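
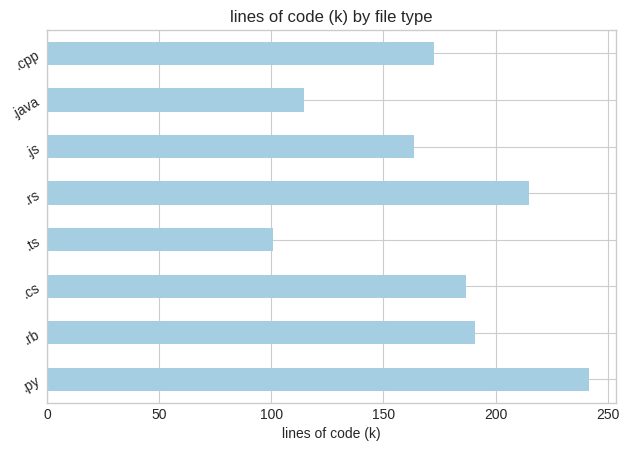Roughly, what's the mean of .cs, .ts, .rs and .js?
(175 + 100 + 225 + 175) / 4 ≈ 169.

≈ 169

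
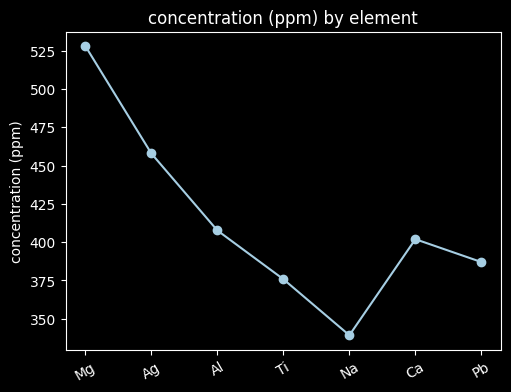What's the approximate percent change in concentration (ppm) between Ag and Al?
≈ -13%

Ag ≈ 460, Al ≈ 400; (400 − 460) / 460 ≈ -13%.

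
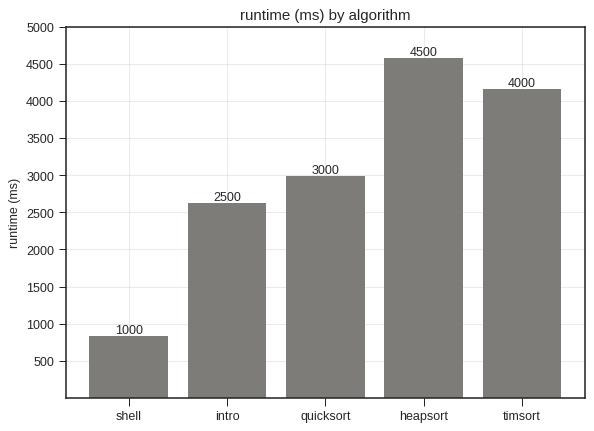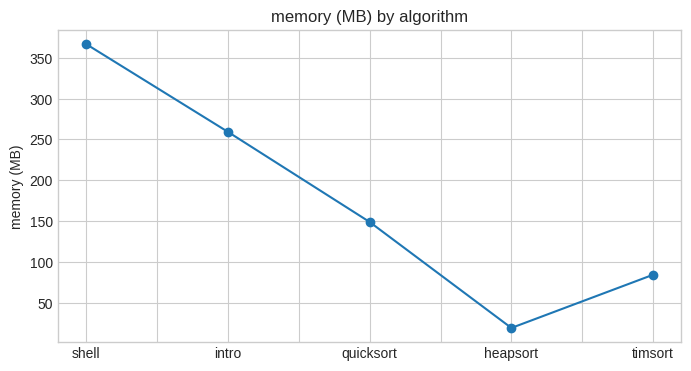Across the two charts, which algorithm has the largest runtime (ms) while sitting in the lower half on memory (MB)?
Chart 2 median memory (MB) ≈ 150; below-median algorithms: heapsort, timsort. Among those, heapsort has the highest runtime (ms) (≈ 4500).

heapsort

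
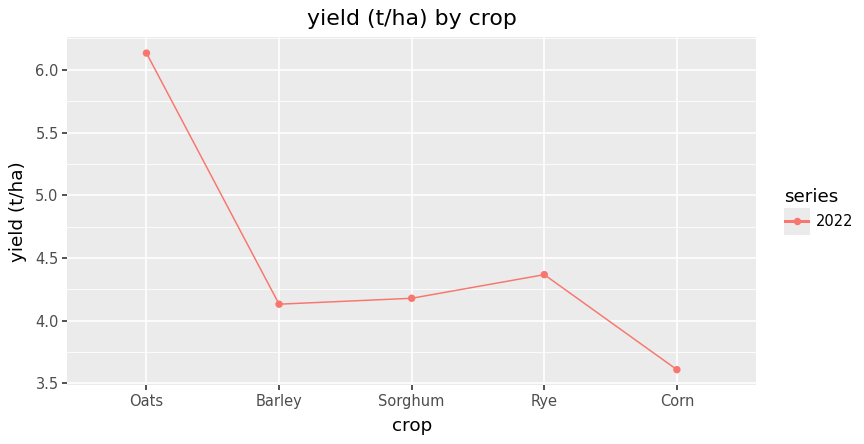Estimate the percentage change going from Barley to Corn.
≈ -12.5%

Barley ≈ 4.0, Corn ≈ 3.5; (3.5 − 4.0) / 4.0 ≈ -12.5%.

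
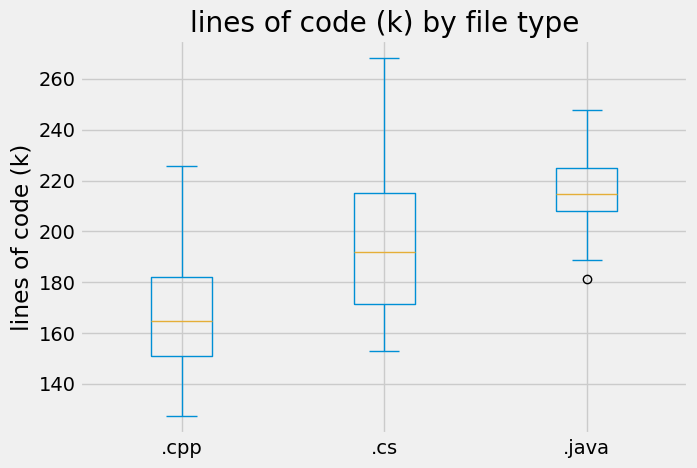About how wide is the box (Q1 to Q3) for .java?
≈ 15

Q3 ≈ 225, Q1 ≈ 210; IQR ≈ 15.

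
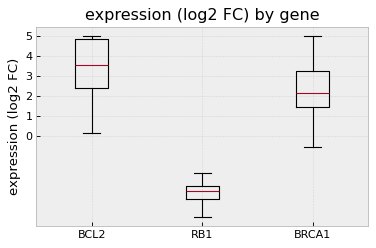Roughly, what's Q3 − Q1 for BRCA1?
Q3 ≈ 3, Q1 ≈ 1; IQR ≈ 2.

≈ 2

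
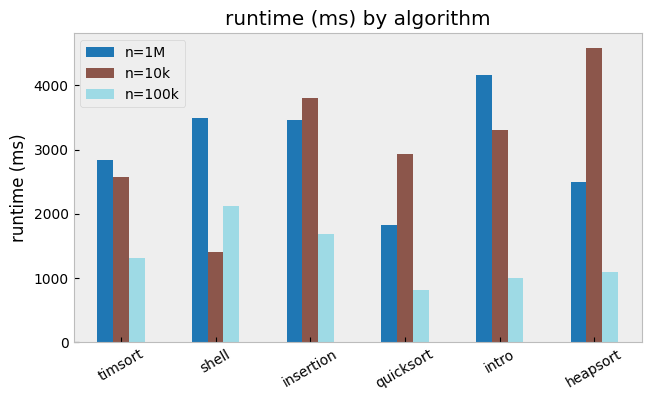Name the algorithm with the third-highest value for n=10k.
intro

Top 4 for n=10k: heapsort ≈ 4500, insertion ≈ 4000, intro ≈ 3500, quicksort ≈ 3000.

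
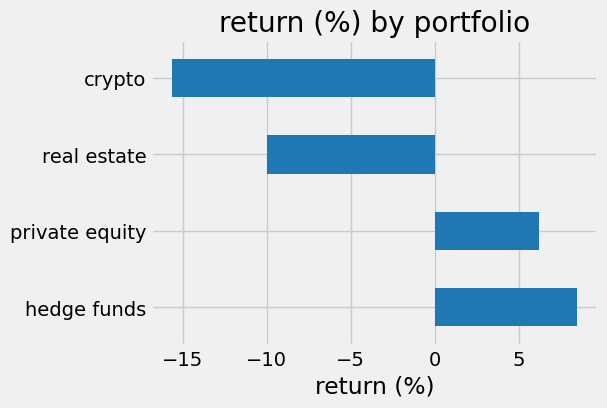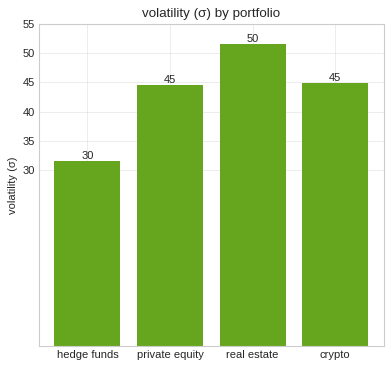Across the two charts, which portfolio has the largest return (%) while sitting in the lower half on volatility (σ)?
Chart 2 median volatility (σ) ≈ 45; below-median portfolios: hedge funds, private equity. Among those, hedge funds has the highest return (%) (≈ 8).

hedge funds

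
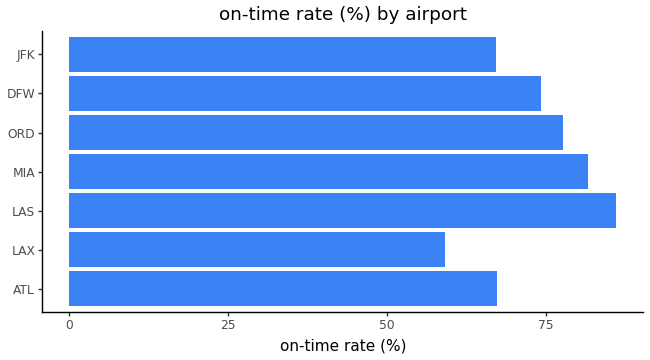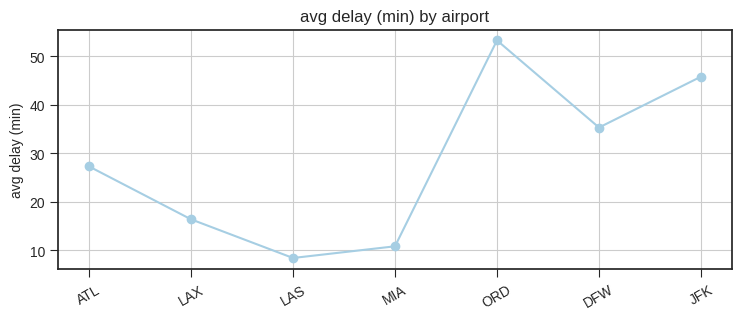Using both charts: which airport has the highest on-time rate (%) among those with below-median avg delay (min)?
LAS

Chart 2 median avg delay (min) ≈ 25; below-median airports: LAX, LAS, MIA. Among those, LAS has the highest on-time rate (%) (≈ 90).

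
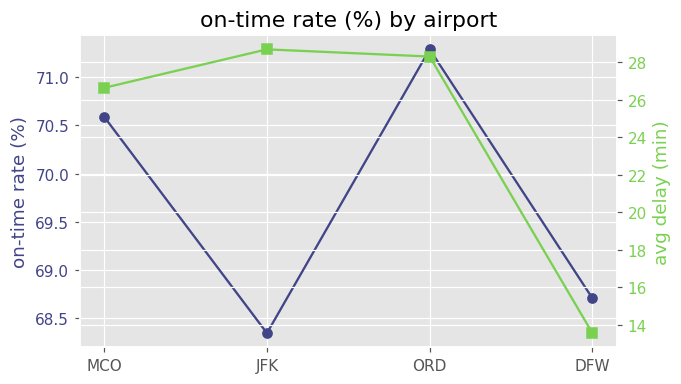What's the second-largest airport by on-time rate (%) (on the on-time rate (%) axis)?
MCO

Top 3 (on the on-time rate (%) axis): ORD ≈ 71.5, MCO ≈ 70.5, DFW ≈ 68.5.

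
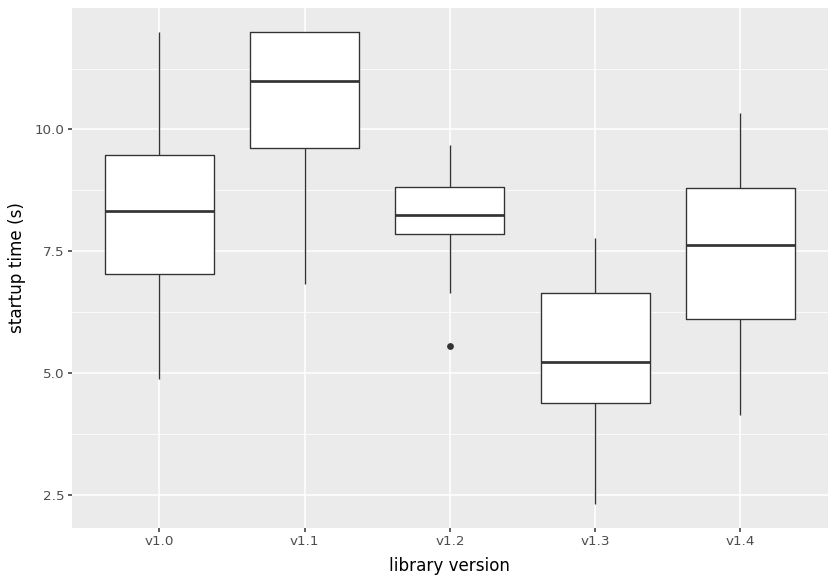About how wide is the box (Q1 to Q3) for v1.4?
≈ 3.0

Q3 ≈ 9.0, Q1 ≈ 6.0; IQR ≈ 3.0.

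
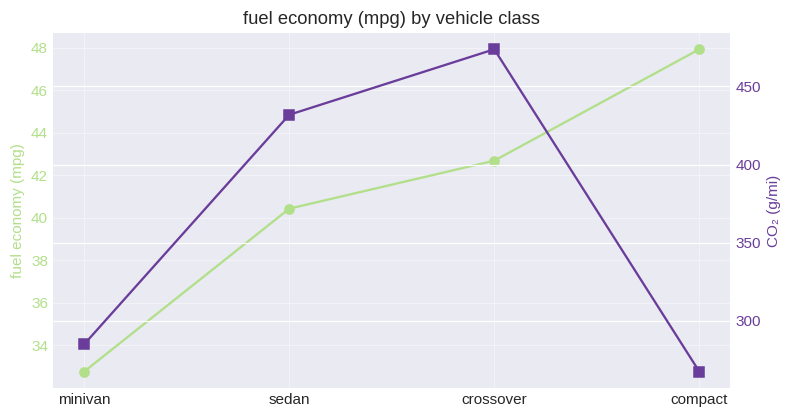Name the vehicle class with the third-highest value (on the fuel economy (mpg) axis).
sedan

Top 4 (on the fuel economy (mpg) axis): compact ≈ 48, crossover ≈ 42, sedan ≈ 40, minivan ≈ 32.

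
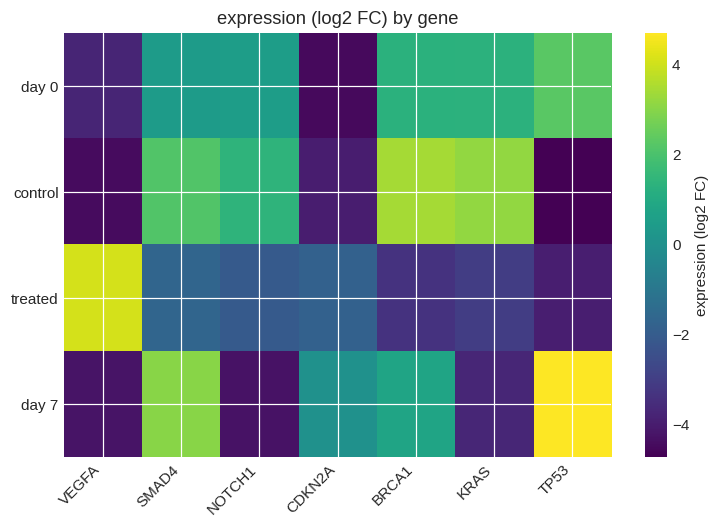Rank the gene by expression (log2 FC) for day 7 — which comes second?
SMAD4

Top 3 for day 7: TP53 ≈ 5, SMAD4 ≈ 3, BRCA1 ≈ 1.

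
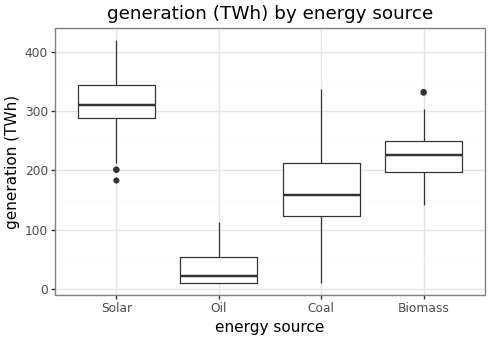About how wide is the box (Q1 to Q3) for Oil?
Q3 ≈ 50, Q1 ≈ 0; IQR ≈ 50.

≈ 50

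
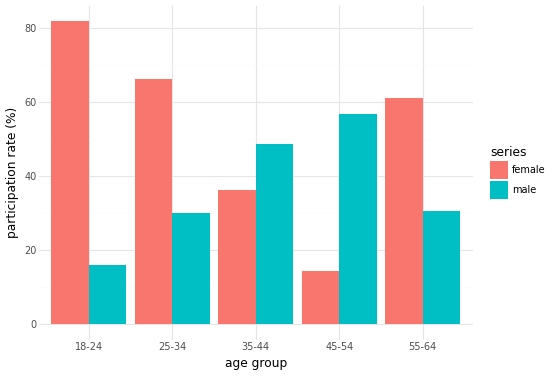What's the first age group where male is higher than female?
25-34: male ≈ 30 vs female ≈ 70 (not yet); 35-44: male ≈ 50 vs female ≈ 40 (first crossover).

35-44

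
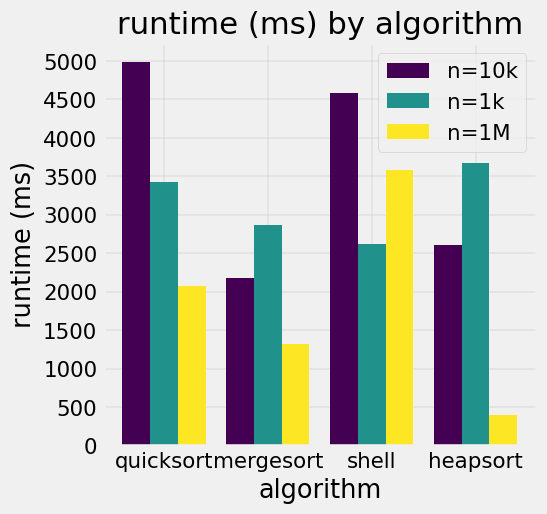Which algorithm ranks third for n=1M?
Top 4 for n=1M: shell ≈ 3500, quicksort ≈ 2000, mergesort ≈ 1500, heapsort ≈ 500.

mergesort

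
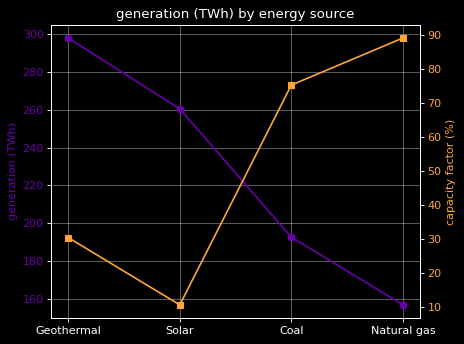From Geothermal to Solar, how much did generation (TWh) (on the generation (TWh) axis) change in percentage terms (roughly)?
Geothermal ≈ 300, Solar ≈ 260; (260 − 300) / 300 ≈ -13.3%.

≈ -13.3%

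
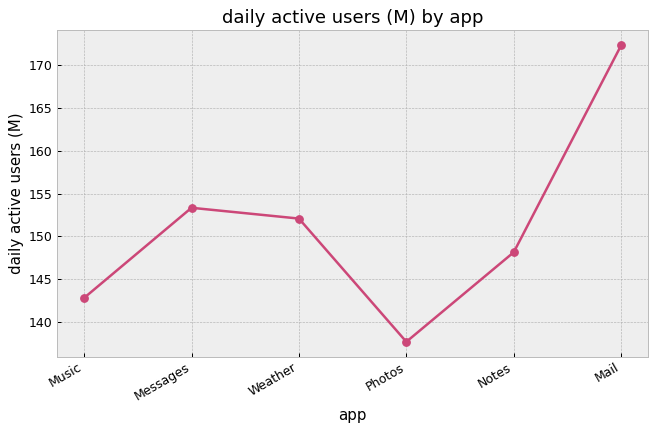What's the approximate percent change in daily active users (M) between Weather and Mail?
≈ +13.3%

Weather ≈ 150, Mail ≈ 170; (170 − 150) / 150 ≈ +13.3%.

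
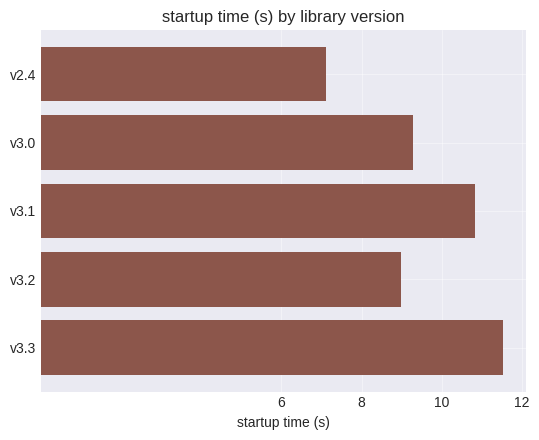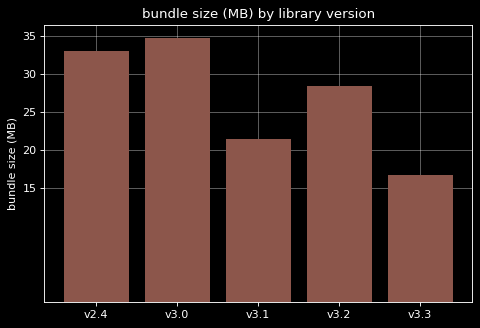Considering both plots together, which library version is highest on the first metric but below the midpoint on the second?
v3.3

Chart 2 median bundle size (MB) ≈ 30; below-median library versions: v3.1, v3.3. Among those, v3.3 has the highest startup time (s) (≈ 12).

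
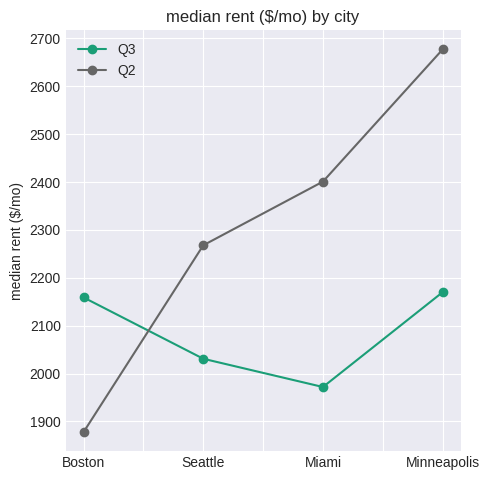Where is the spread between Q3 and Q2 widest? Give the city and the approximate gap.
Minneapolis, ≈ 500 $/mo

Minneapolis: Q3 ≈ 2200, Q2 ≈ 2700 → gap ≈ 500. Next-largest (Miami) is only ≈ 400.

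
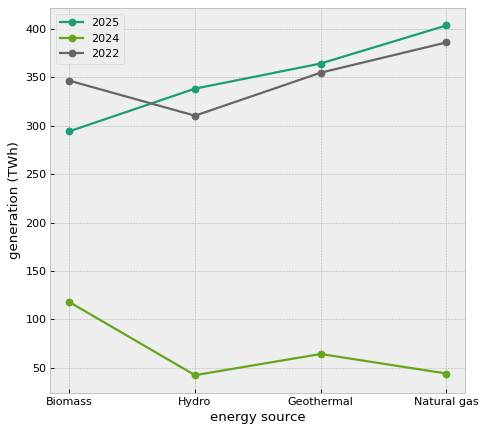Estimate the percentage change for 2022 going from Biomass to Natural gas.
Biomass ≈ 350, Natural gas ≈ 400; (400 − 350) / 350 ≈ +14.3%.

≈ +14.3%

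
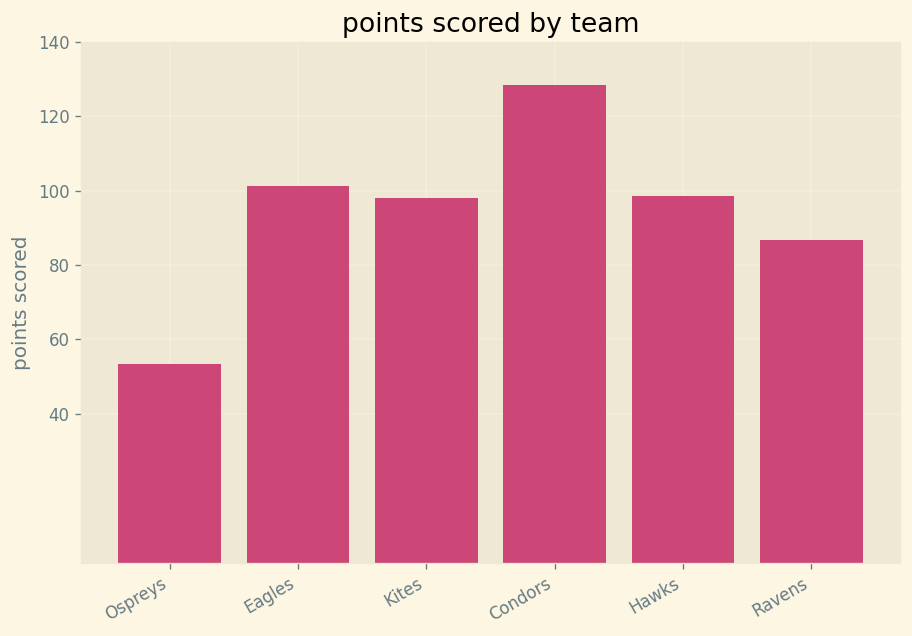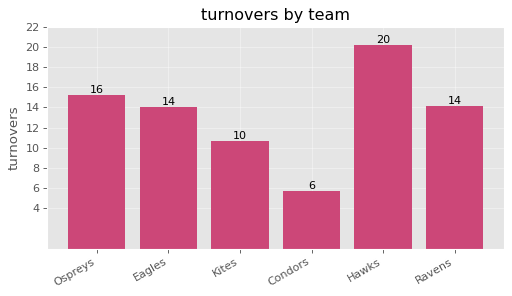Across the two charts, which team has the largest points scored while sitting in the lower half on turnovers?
Condors

Chart 2 median turnovers ≈ 14; below-median teams: Eagles, Kites, Condors. Among those, Condors has the highest points scored (≈ 120).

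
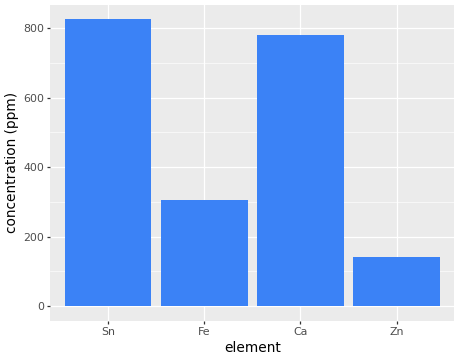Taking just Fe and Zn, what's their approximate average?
(300 + 100) / 2 ≈ 200.

≈ 200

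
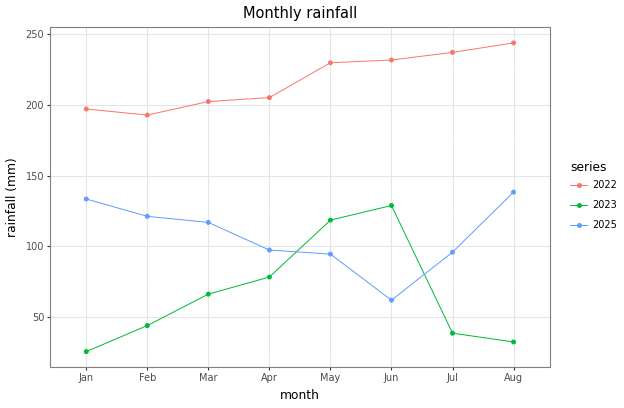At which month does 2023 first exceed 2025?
Apr: 2023 ≈ 80 vs 2025 ≈ 100 (not yet); May: 2023 ≈ 120 vs 2025 ≈ 100 (first crossover).

May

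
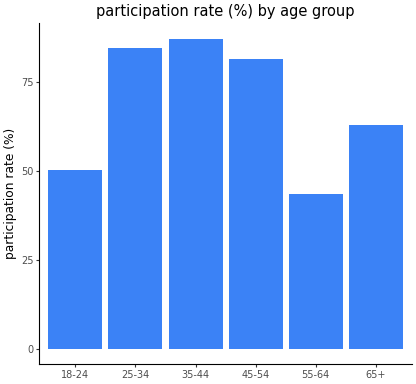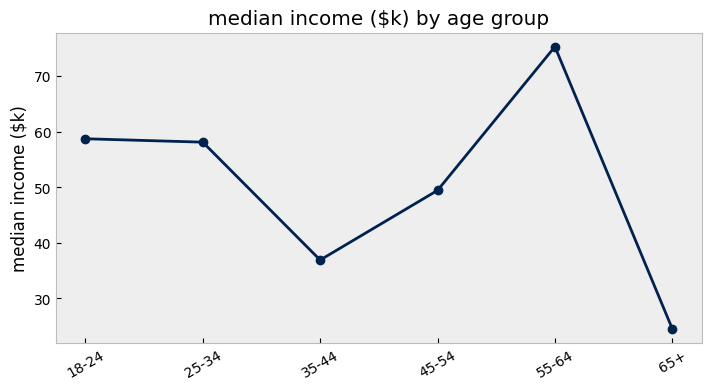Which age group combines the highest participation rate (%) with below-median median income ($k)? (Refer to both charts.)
35-44

Chart 2 median median income ($k) ≈ 50; below-median age groups: 35-44, 45-54, 65+. Among those, 35-44 has the highest participation rate (%) (≈ 90).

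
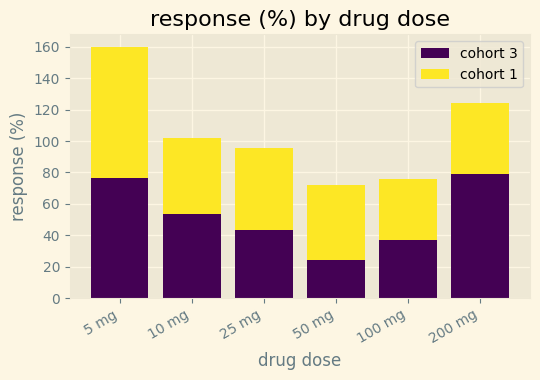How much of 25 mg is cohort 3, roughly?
≈ 40

cohort 3 top ≈ 40, bottom ≈ 0; segment ≈ 40.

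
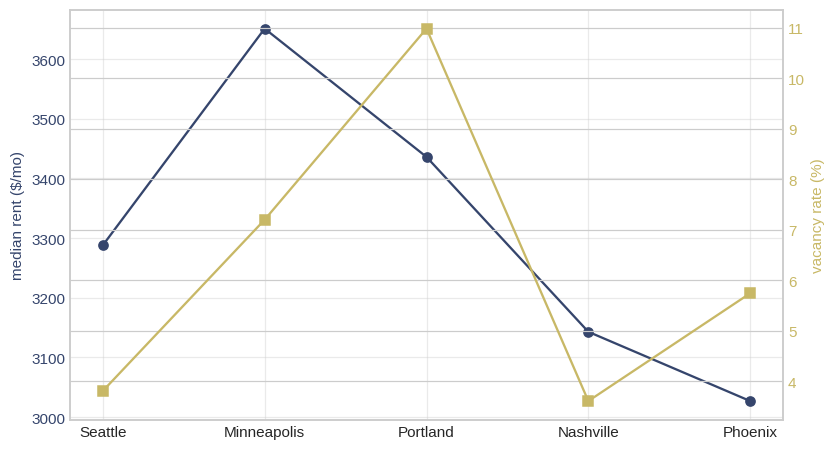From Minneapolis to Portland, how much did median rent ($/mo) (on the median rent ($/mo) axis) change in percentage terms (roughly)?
≈ -8.1%

Minneapolis ≈ 3700, Portland ≈ 3400; (3400 − 3700) / 3700 ≈ -8.1%.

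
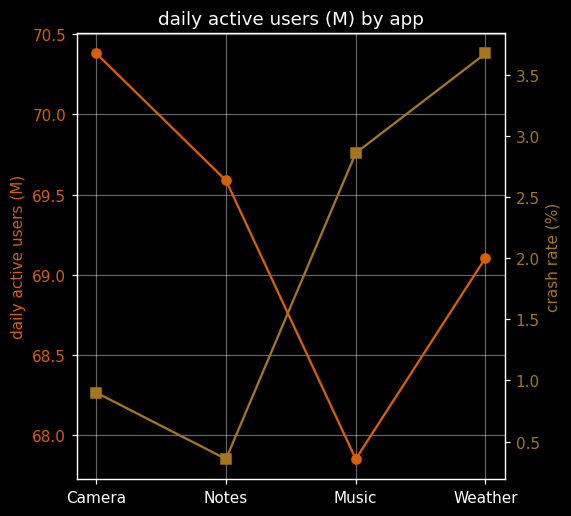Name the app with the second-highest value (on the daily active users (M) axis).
Notes

Top 3 (on the daily active users (M) axis): Camera ≈ 70.5, Notes ≈ 69.5, Weather ≈ 69.0.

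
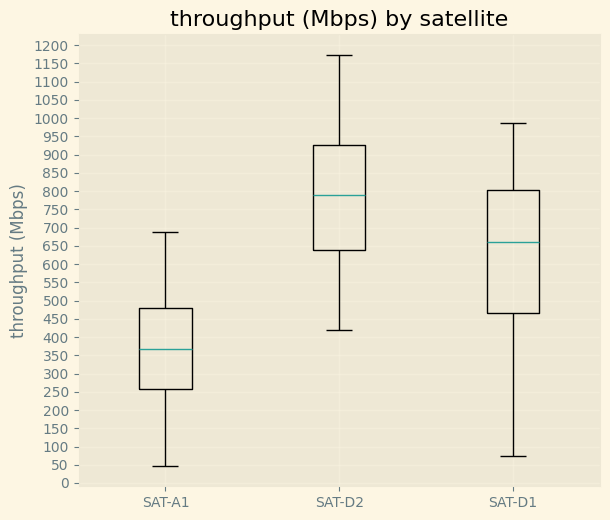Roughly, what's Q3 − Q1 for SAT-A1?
Q3 ≈ 500, Q1 ≈ 250; IQR ≈ 250.

≈ 250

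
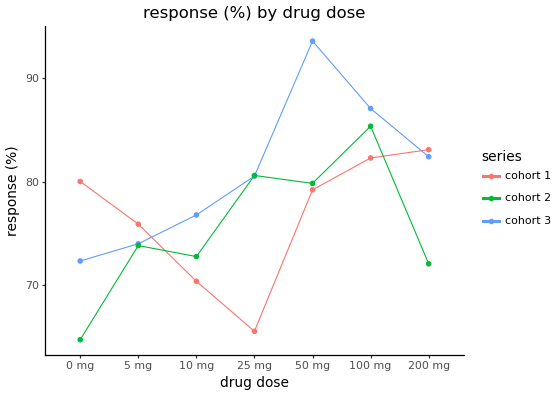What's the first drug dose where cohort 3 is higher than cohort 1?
5 mg: cohort 3 ≈ 75 vs cohort 1 ≈ 75 (not yet); 10 mg: cohort 3 ≈ 75 vs cohort 1 ≈ 70 (first crossover).

10 mg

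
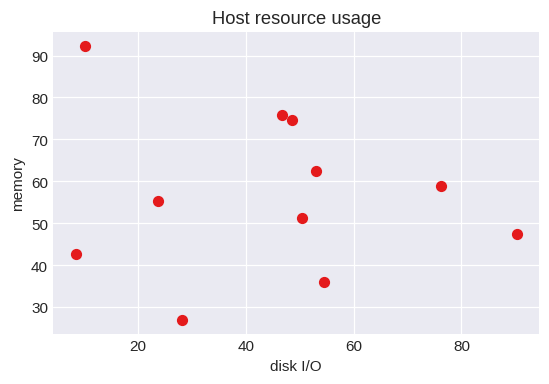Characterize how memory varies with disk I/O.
no clear correlation

Points are roughly uncorrelated; weak (|r| ≈ 0.1).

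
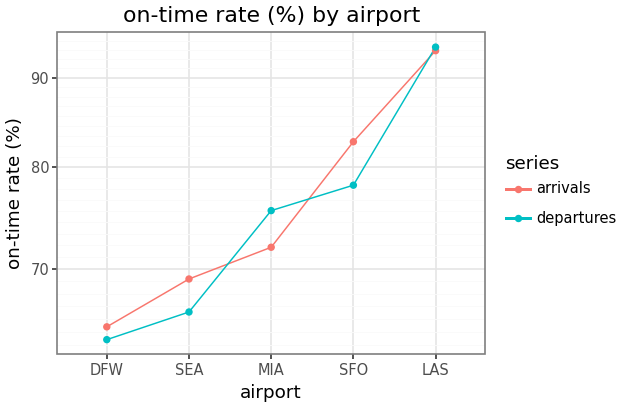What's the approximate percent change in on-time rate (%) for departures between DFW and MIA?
DFW ≈ 65, MIA ≈ 75; (75 − 65) / 65 ≈ +15.4%.

≈ +15.4%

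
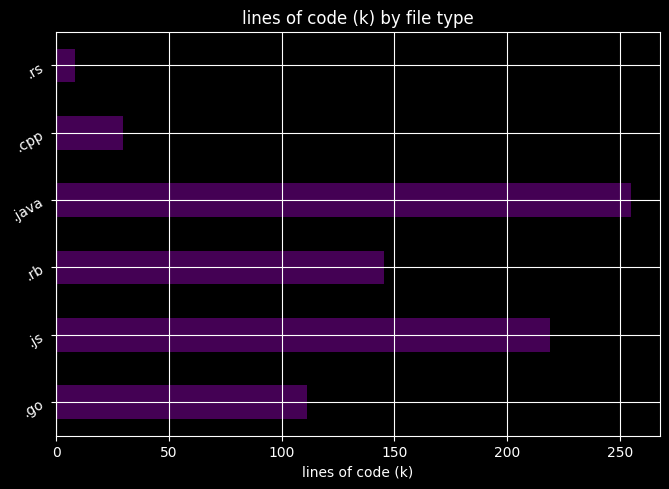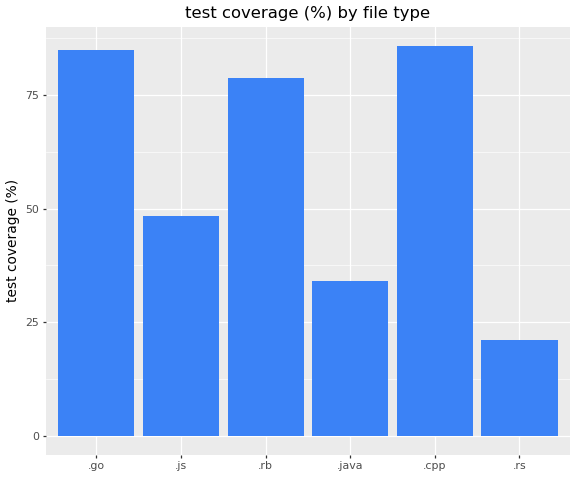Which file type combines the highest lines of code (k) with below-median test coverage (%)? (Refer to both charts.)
.java

Chart 2 median test coverage (%) ≈ 60; below-median file types: .js, .java, .rs. Among those, .java has the highest lines of code (k) (≈ 250).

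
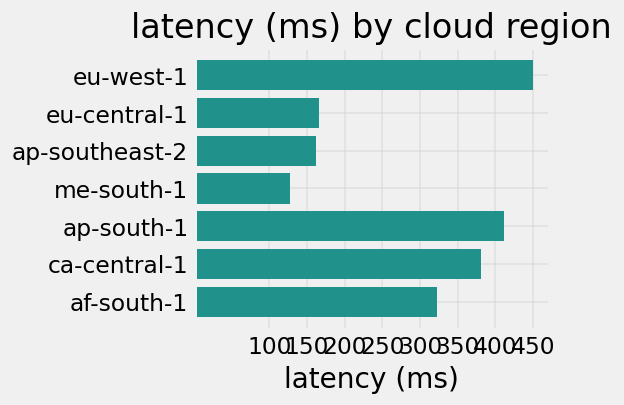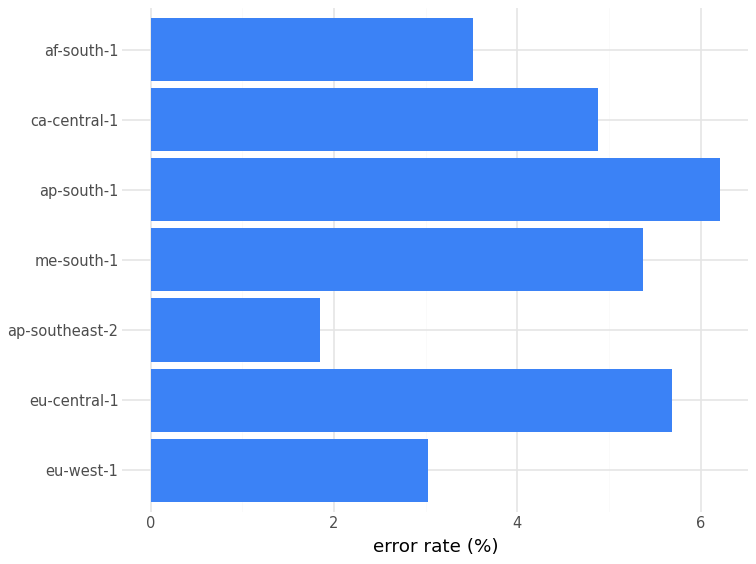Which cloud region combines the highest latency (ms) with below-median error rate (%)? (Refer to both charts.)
eu-west-1

Chart 2 median error rate (%) ≈ 5; below-median cloud regions: eu-west-1, ap-southeast-2, af-south-1. Among those, eu-west-1 has the highest latency (ms) (≈ 450).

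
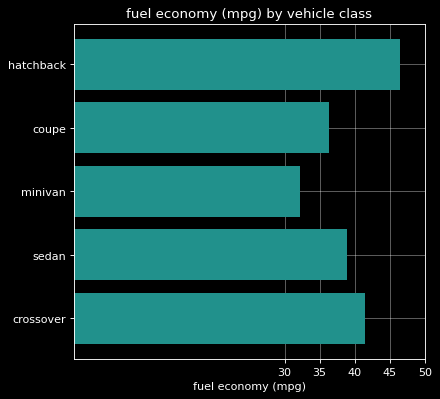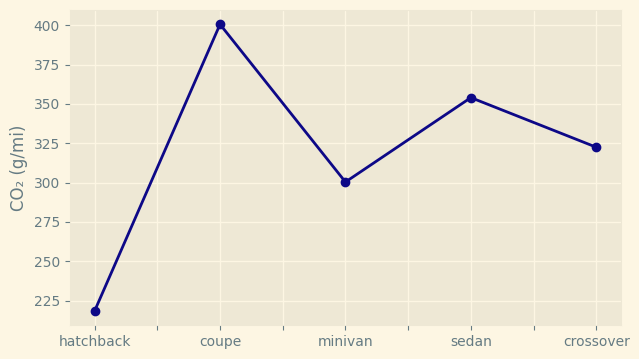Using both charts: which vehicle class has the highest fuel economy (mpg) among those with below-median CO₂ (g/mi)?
hatchback

Chart 2 median CO₂ (g/mi) ≈ 300; below-median vehicle classes: hatchback, minivan. Among those, hatchback has the highest fuel economy (mpg) (≈ 45).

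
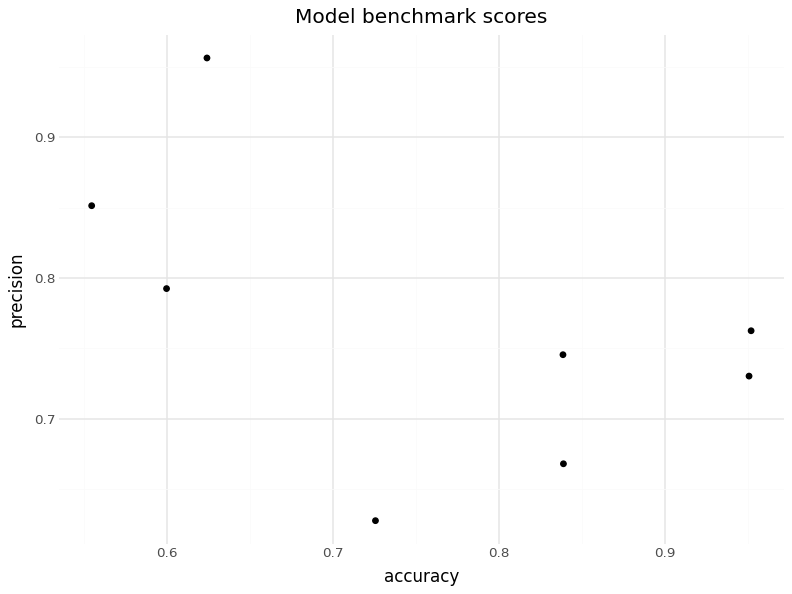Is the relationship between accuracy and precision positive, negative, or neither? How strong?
negative, moderate

Points are negatively correlated; moderate (|r| ≈ 0.5).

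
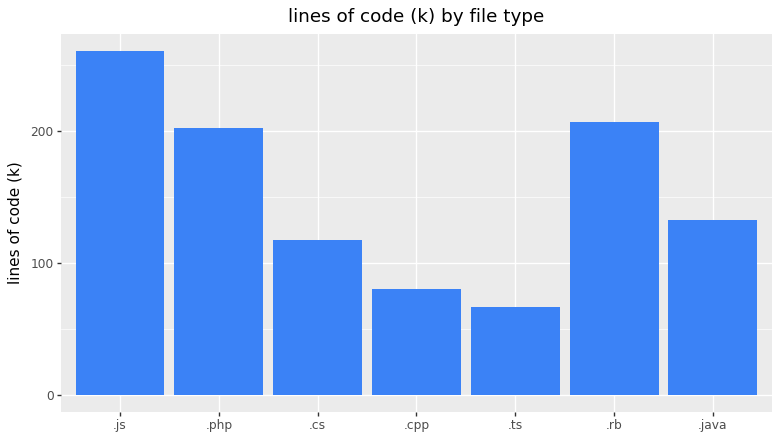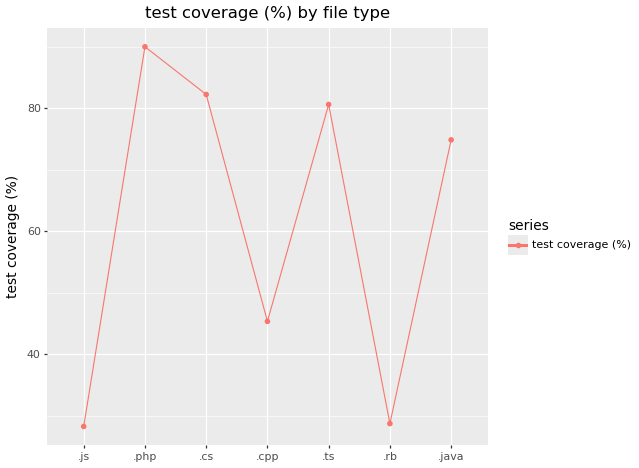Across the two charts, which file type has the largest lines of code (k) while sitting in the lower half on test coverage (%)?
.js

Chart 2 median test coverage (%) ≈ 70; below-median file types: .js, .cpp, .rb. Among those, .js has the highest lines of code (k) (≈ 250).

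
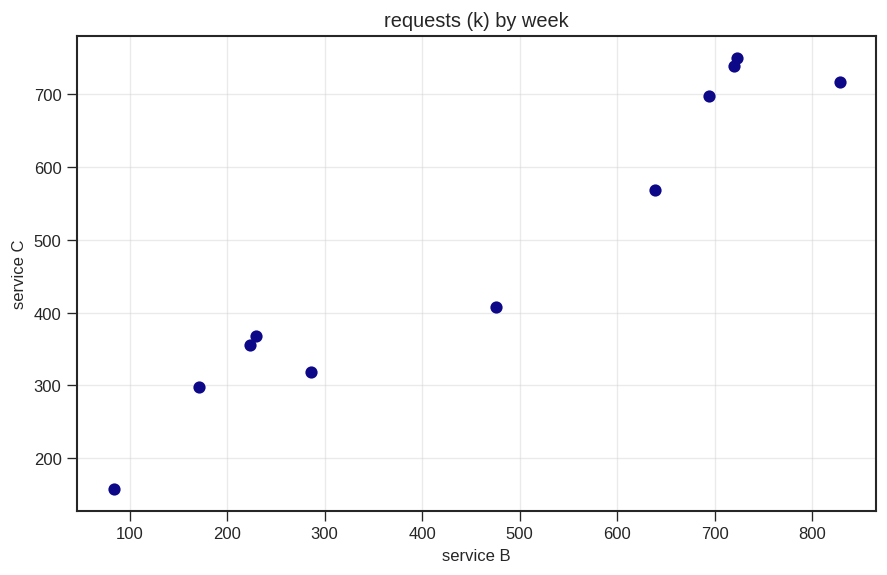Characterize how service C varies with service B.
Points are positively correlated; strong (|r| ≈ 1.0).

positive, strong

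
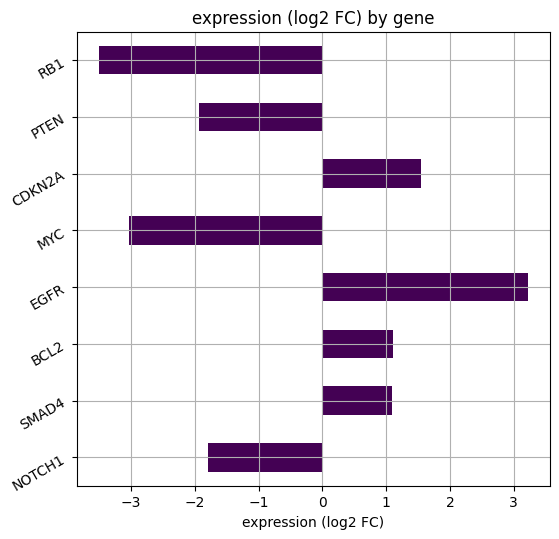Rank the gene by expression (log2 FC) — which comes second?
Top 3: EGFR ≈ 3, CDKN2A ≈ 2, BCL2 ≈ 1.

CDKN2A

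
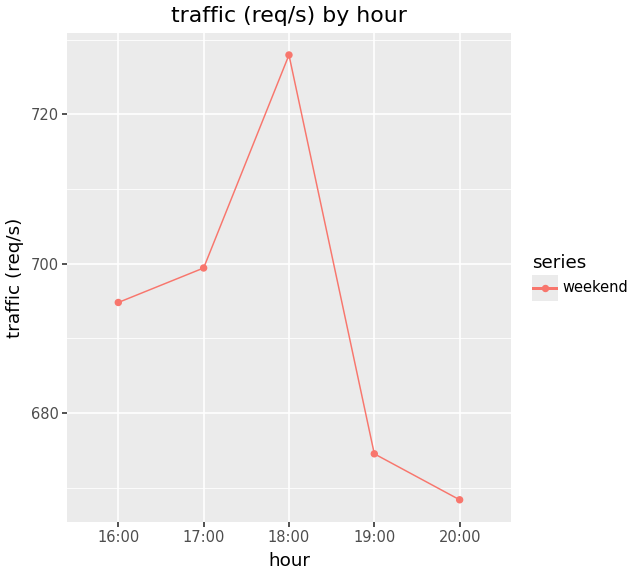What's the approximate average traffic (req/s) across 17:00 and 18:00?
≈ 715

(700 + 730) / 2 ≈ 715.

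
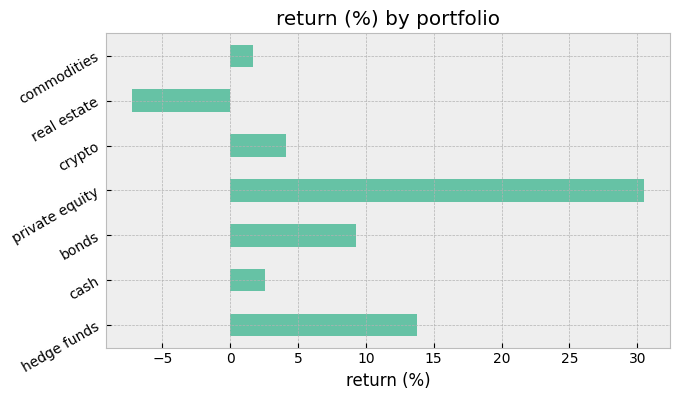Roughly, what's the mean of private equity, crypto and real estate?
(30 + 5 + -5) / 3 ≈ 10.

≈ 10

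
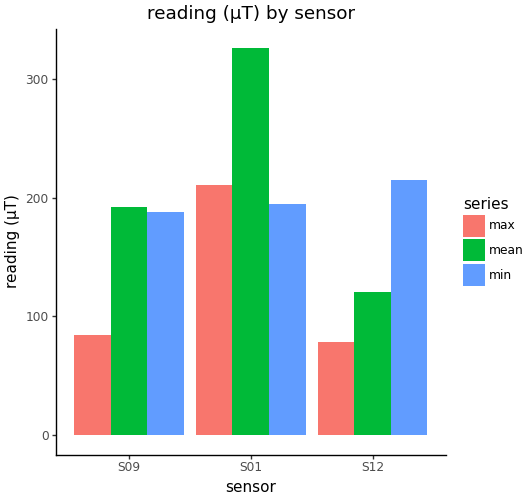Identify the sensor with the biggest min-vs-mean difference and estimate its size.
S01, ≈ 150 µT

S01: min ≈ 200, mean ≈ 350 → gap ≈ 150. Next-largest (S12) is only ≈ 100.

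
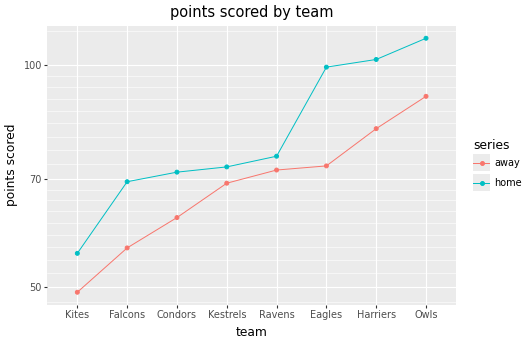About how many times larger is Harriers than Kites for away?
≈ 1.6×

Harriers ≈ 80, Kites ≈ 50; 80/50 ≈ 1.6.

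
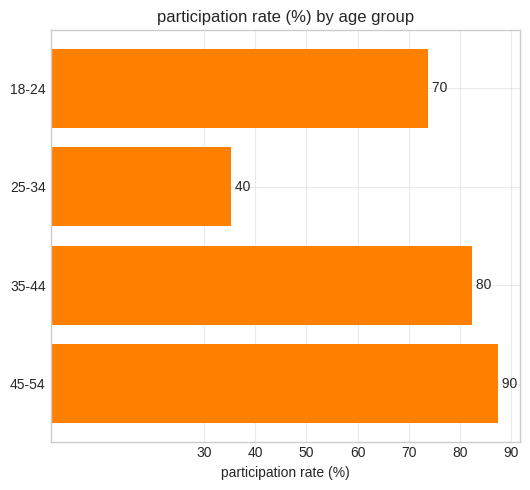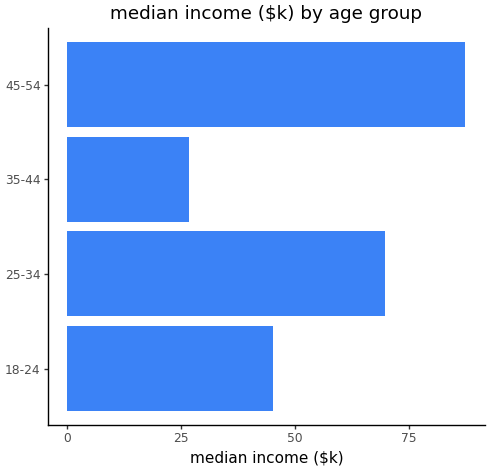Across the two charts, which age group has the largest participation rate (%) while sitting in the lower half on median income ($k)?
35-44

Chart 2 median median income ($k) ≈ 60; below-median age groups: 18-24, 35-44. Among those, 35-44 has the highest participation rate (%) (≈ 80).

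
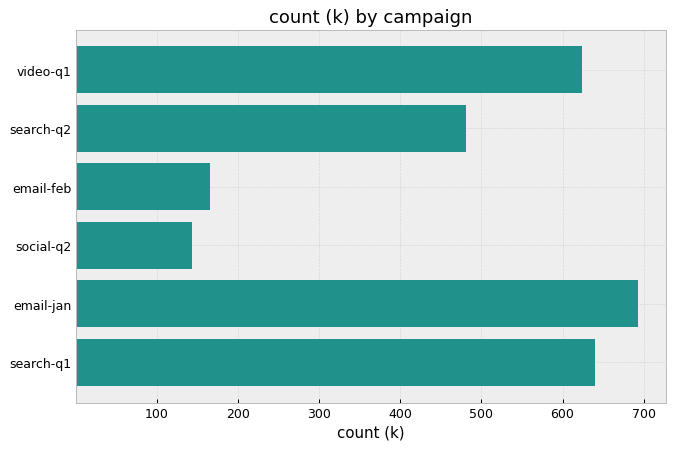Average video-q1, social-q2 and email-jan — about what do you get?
≈ 467

(600 + 100 + 700) / 3 ≈ 467.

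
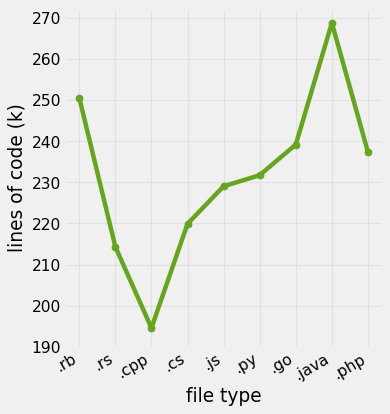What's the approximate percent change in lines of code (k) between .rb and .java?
.rb ≈ 250, .java ≈ 270; (270 − 250) / 250 ≈ +8%.

≈ +8%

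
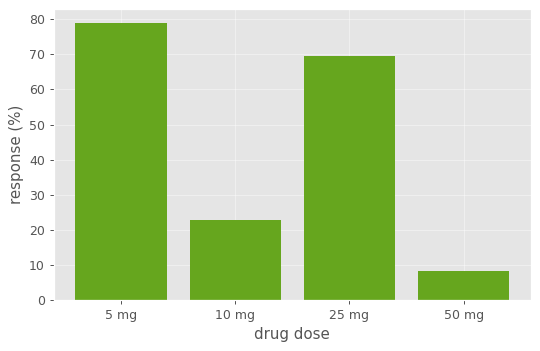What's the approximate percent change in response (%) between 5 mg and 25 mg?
≈ -12.5%

5 mg ≈ 80, 25 mg ≈ 70; (70 − 80) / 80 ≈ -12.5%.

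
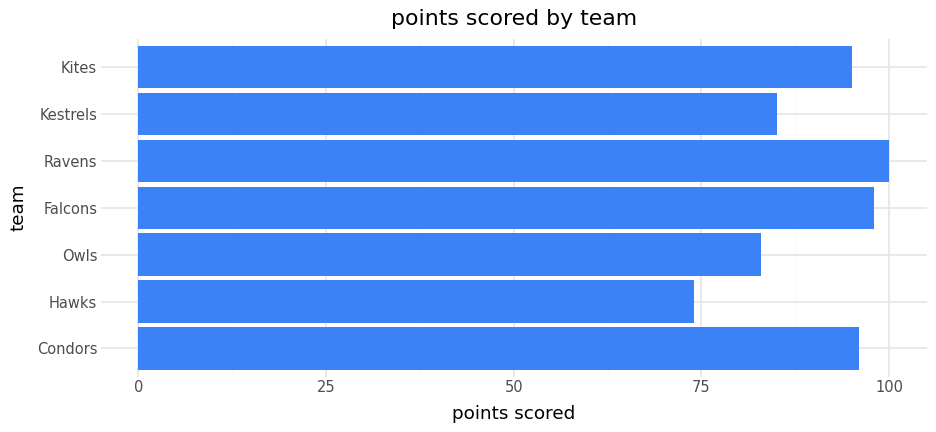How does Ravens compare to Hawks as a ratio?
≈ 1.43×

Ravens ≈ 100, Hawks ≈ 70; 100/70 ≈ 1.43.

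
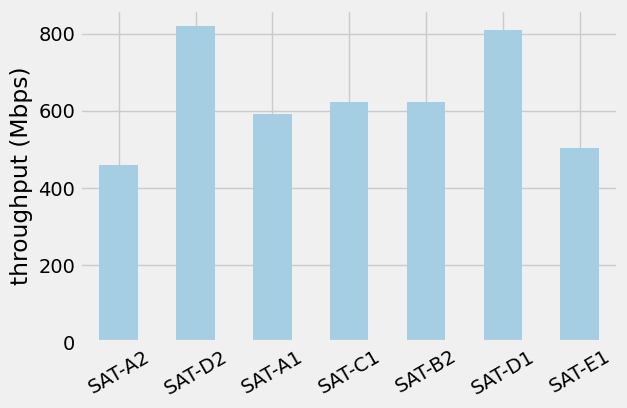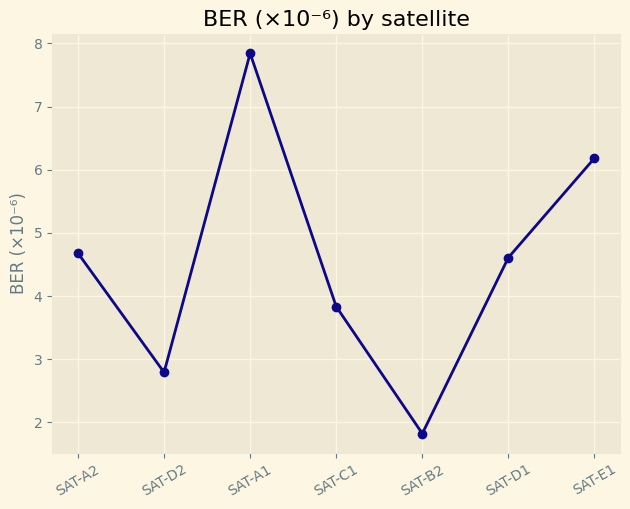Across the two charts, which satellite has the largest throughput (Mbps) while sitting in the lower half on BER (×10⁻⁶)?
Chart 2 median BER (×10⁻⁶) ≈ 5; below-median satellites: SAT-D2, SAT-C1, SAT-B2. Among those, SAT-D2 has the highest throughput (Mbps) (≈ 800).

SAT-D2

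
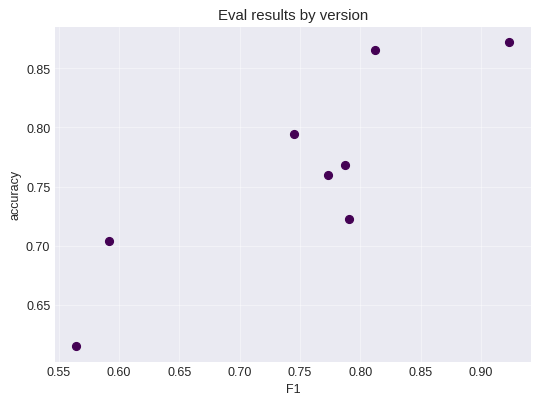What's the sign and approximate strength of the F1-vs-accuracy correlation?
Points are positively correlated; strong (|r| ≈ 0.9).

positive, strong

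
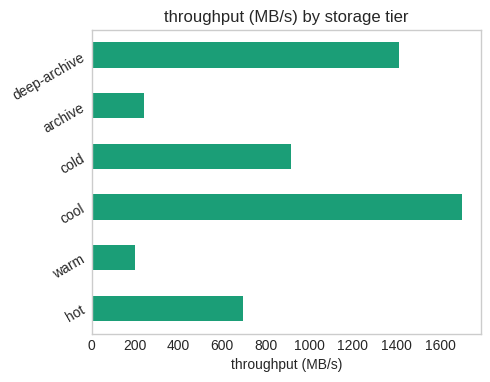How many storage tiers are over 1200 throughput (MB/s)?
2

Above 1200: cool, deep-archive.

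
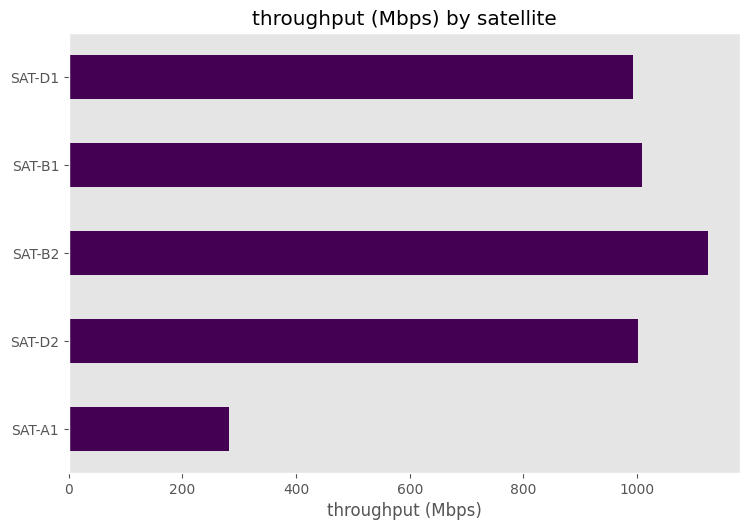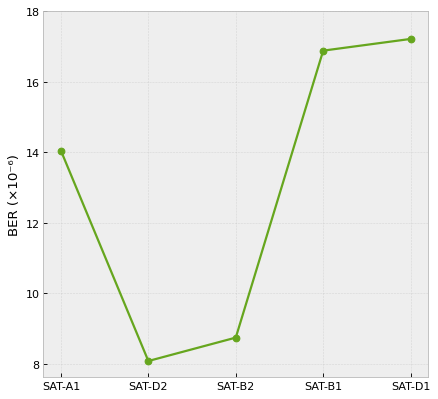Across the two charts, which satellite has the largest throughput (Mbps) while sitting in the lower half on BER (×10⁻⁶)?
Chart 2 median BER (×10⁻⁶) ≈ 14; below-median satellites: SAT-D2, SAT-B2. Among those, SAT-B2 has the highest throughput (Mbps) (≈ 1200).

SAT-B2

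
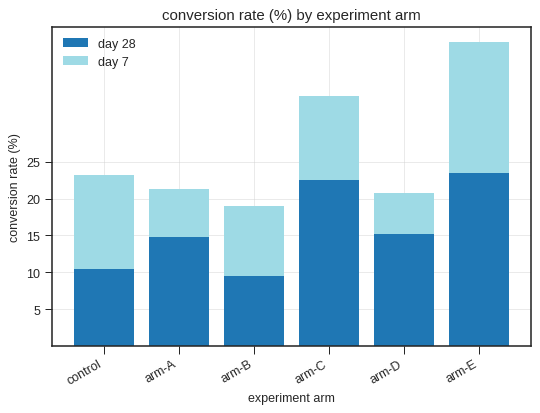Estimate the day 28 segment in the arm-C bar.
day 28 top ≈ 25, bottom ≈ 0; segment ≈ 25.

≈ 25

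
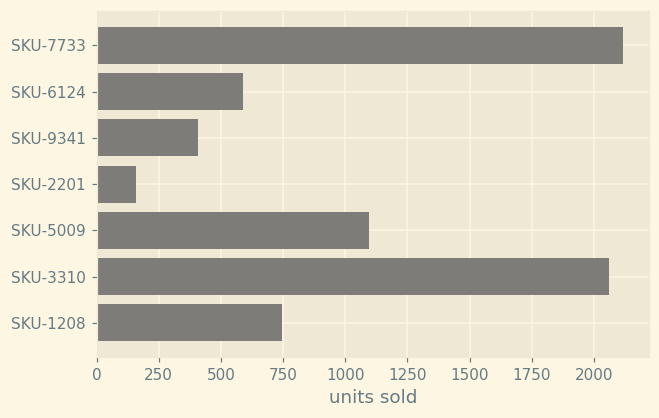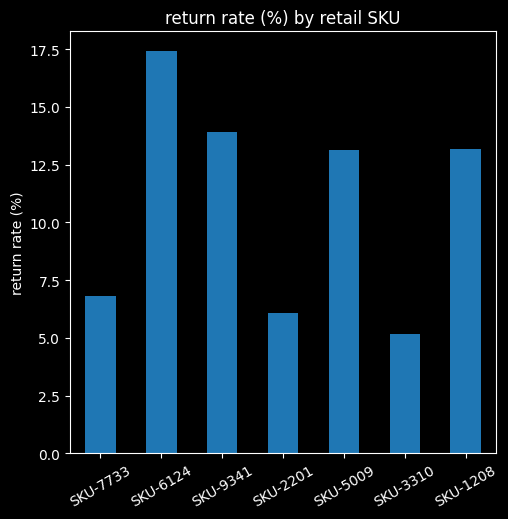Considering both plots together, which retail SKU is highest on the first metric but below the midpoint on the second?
Chart 2 median return rate (%) ≈ 14; below-median retail SKUs: SKU-7733, SKU-2201, SKU-3310. Among those, SKU-7733 has the highest units sold (≈ 2200).

SKU-7733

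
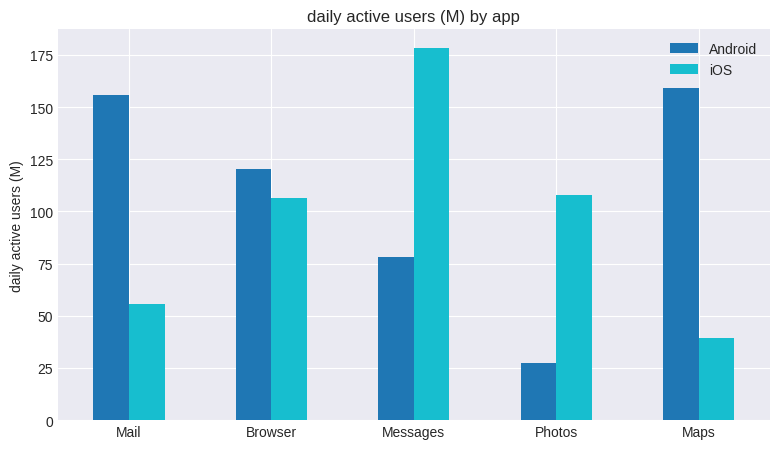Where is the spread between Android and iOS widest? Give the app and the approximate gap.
Maps, ≈ 120 M

Maps: Android ≈ 160, iOS ≈ 40 → gap ≈ 120. Next-largest (Messages) is only ≈ 100.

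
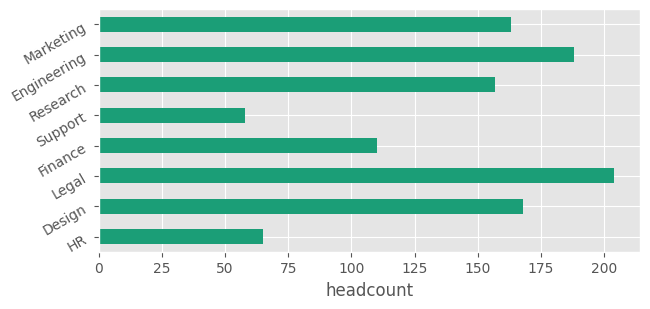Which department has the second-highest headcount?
Engineering

Top 3: Legal ≈ 200, Engineering ≈ 180, Design ≈ 160.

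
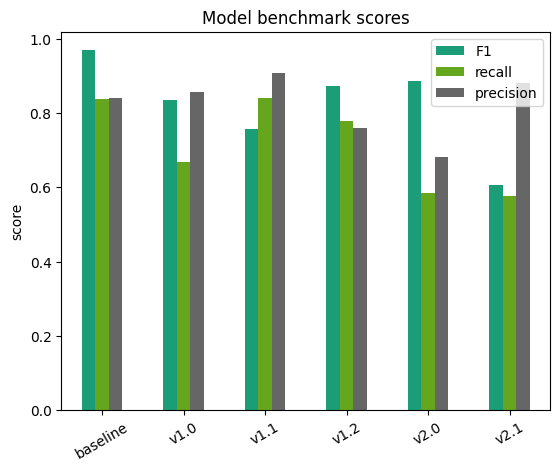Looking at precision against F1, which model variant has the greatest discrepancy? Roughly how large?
v2.1, ≈ 0.3

v2.1: precision ≈ 0.9, F1 ≈ 0.6 → gap ≈ 0.3. Next-largest (v2.0) is only ≈ 0.2.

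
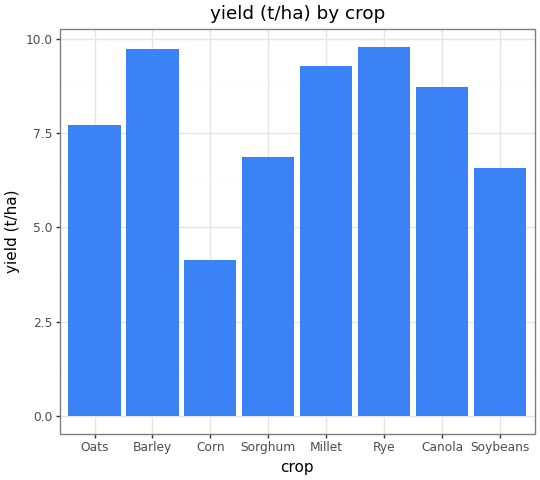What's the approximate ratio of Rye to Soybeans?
Rye ≈ 10, Soybeans ≈ 7; 10/7 ≈ 1.43.

≈ 1.43×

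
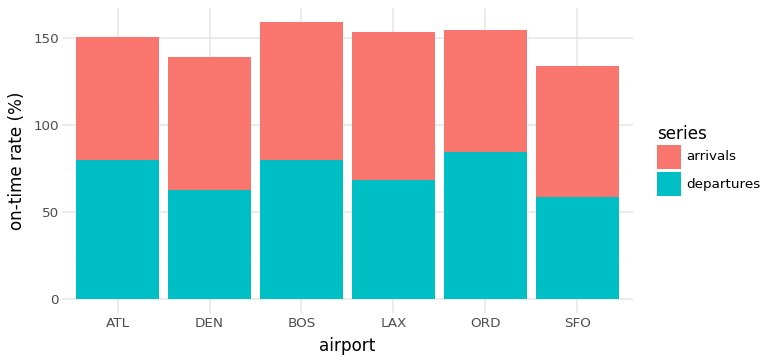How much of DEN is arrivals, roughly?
≈ 80

arrivals top ≈ 140, bottom ≈ 60; segment ≈ 80.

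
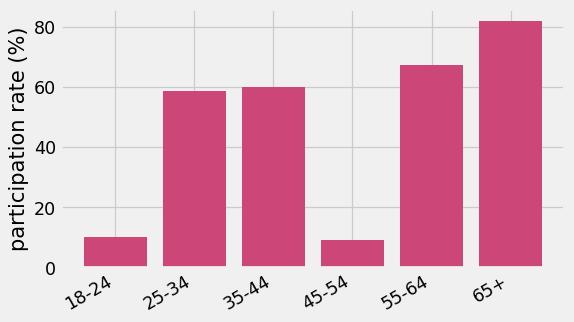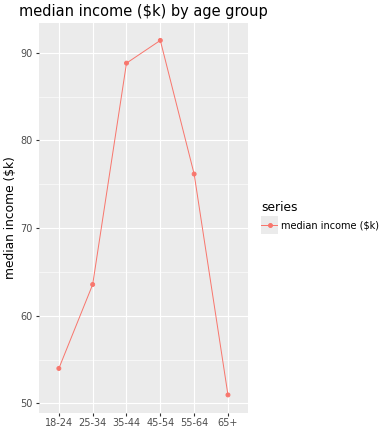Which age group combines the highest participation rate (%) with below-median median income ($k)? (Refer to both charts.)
Chart 2 median median income ($k) ≈ 70; below-median age groups: 18-24, 25-34, 65+. Among those, 65+ has the highest participation rate (%) (≈ 80).

65+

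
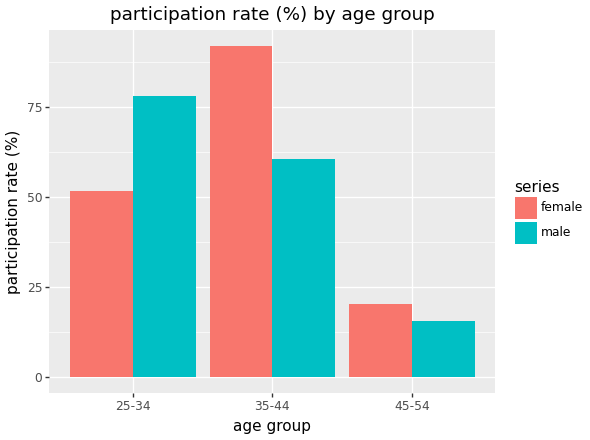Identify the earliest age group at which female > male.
25-34: female ≈ 50 vs male ≈ 80 (not yet); 35-44: female ≈ 90 vs male ≈ 60 (first crossover).

35-44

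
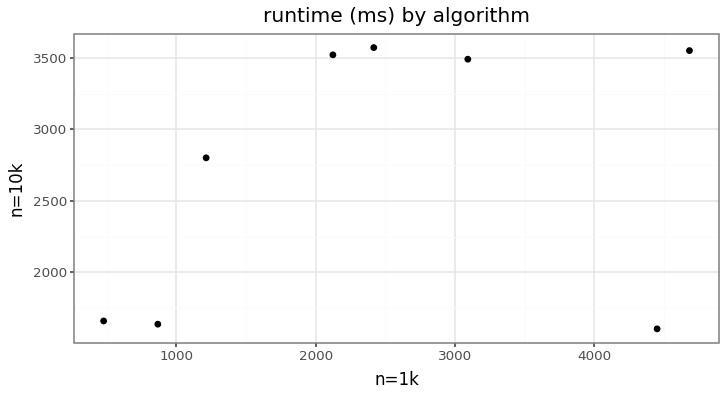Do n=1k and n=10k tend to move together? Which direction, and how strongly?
positive, weak

Points are positively correlated; weak (|r| ≈ 0.3).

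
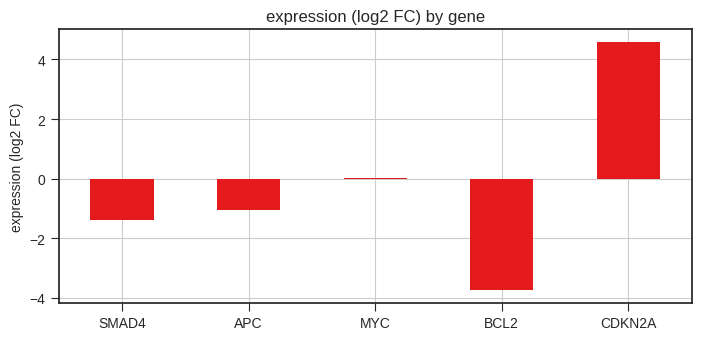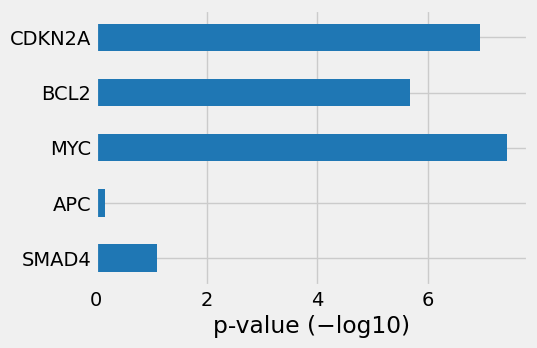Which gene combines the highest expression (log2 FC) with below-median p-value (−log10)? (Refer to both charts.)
Chart 2 median p-value (−log10) ≈ 6; below-median genes: SMAD4, APC. Among those, APC has the highest expression (log2 FC) (≈ -1).

APC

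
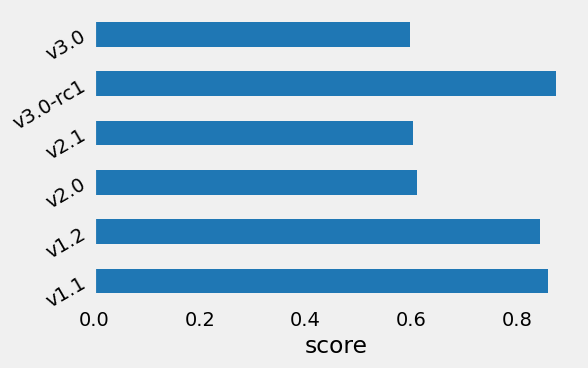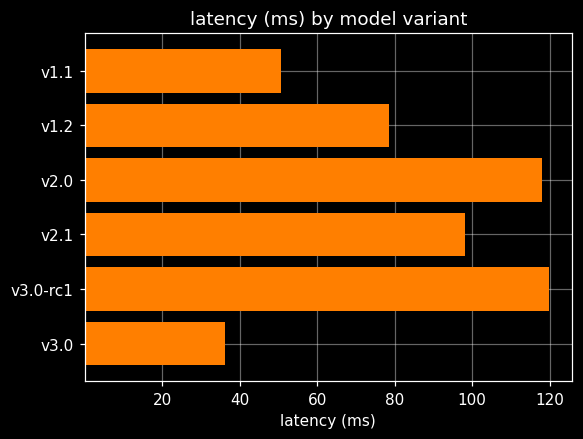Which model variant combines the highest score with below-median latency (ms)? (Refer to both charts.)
v1.1

Chart 2 median latency (ms) ≈ 80; below-median model variants: v1.1, v1.2, v3.0. Among those, v1.1 has the highest score (≈ 0.9).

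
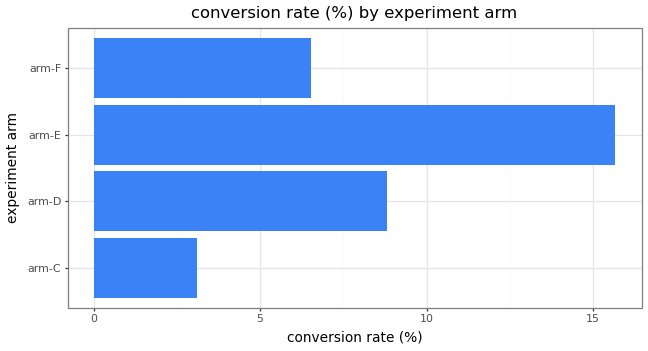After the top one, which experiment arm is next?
Top 3: arm-E ≈ 16, arm-D ≈ 8, arm-F ≈ 6.

arm-D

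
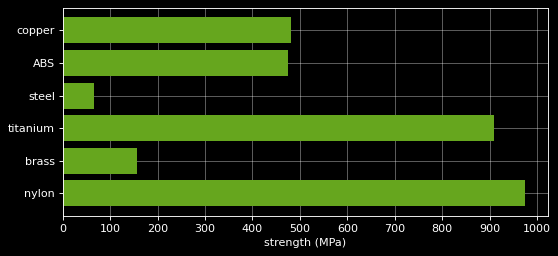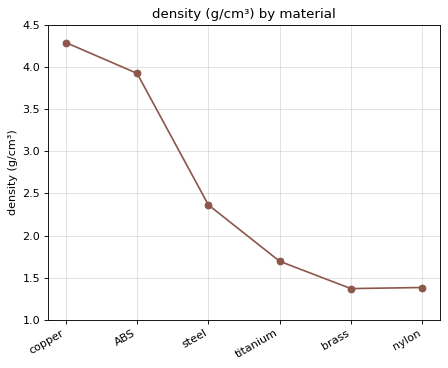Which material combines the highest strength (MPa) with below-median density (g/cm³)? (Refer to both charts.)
Chart 2 median density (g/cm³) ≈ 2; below-median materials: titanium, brass, nylon. Among those, nylon has the highest strength (MPa) (≈ 1000).

nylon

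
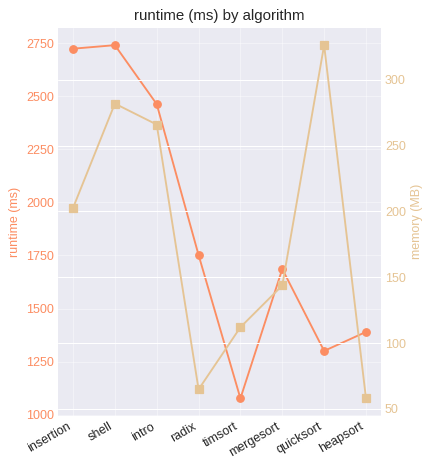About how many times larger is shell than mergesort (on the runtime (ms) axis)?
≈ 1.75×

shell ≈ 2800, mergesort ≈ 1600; 2800/1600 ≈ 1.75.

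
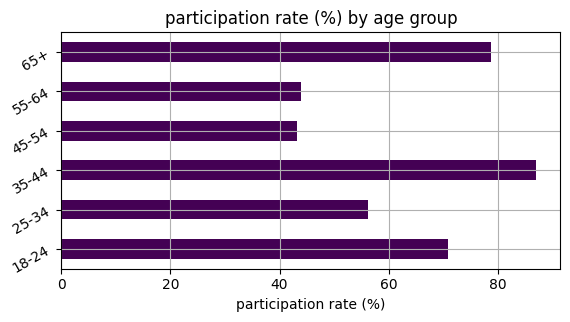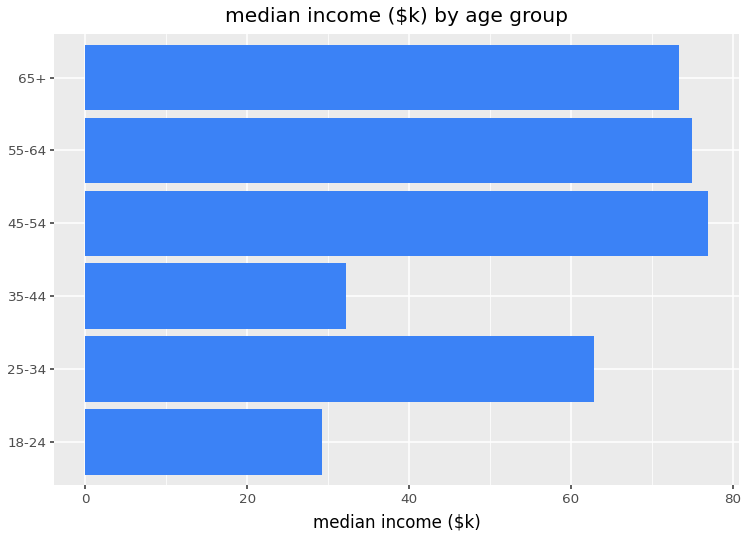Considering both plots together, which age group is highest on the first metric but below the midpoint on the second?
Chart 2 median median income ($k) ≈ 70; below-median age groups: 18-24, 25-34, 35-44. Among those, 35-44 has the highest participation rate (%) (≈ 90).

35-44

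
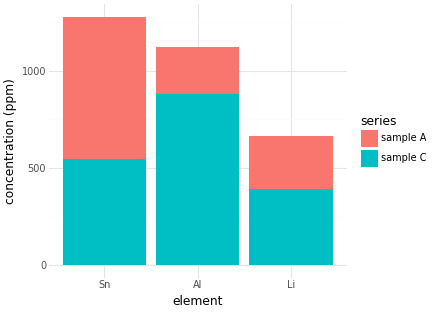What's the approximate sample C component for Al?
≈ 800

sample C top ≈ 800, bottom ≈ 0; segment ≈ 800.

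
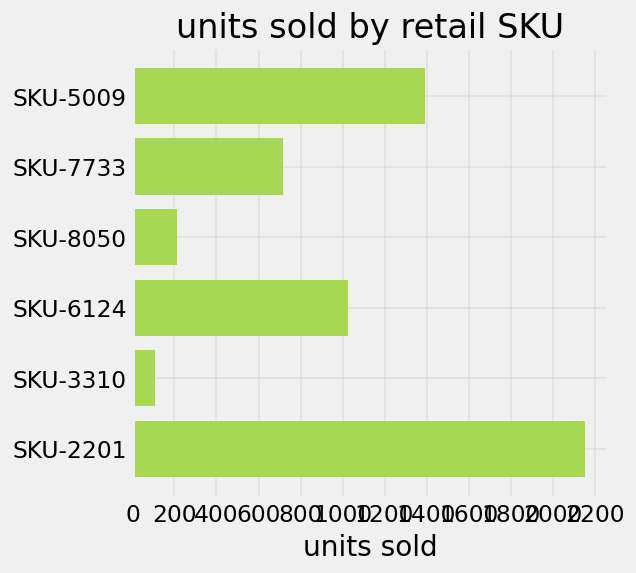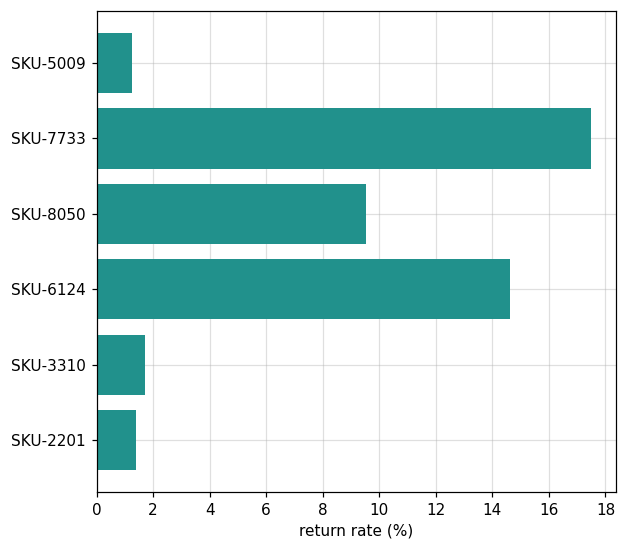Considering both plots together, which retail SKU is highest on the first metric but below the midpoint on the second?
SKU-2201

Chart 2 median return rate (%) ≈ 6; below-median retail SKUs: SKU-5009, SKU-3310, SKU-2201. Among those, SKU-2201 has the highest units sold (≈ 2200).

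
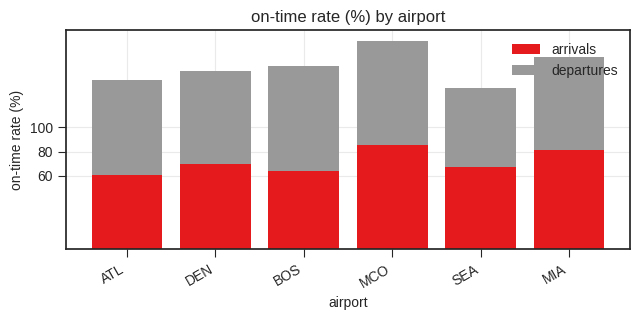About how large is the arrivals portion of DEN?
arrivals top ≈ 60, bottom ≈ 0; segment ≈ 60.

≈ 60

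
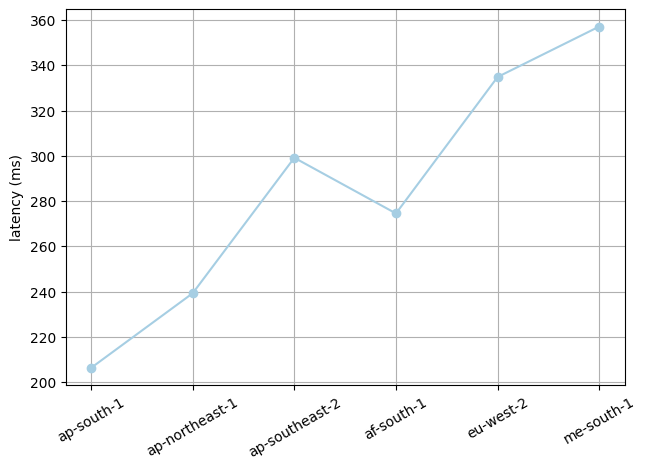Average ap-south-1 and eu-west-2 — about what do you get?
≈ 270

(200 + 340) / 2 ≈ 270.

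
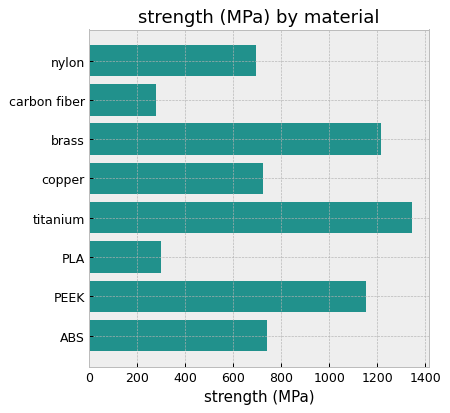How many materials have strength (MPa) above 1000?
3

Above 1000: brass, titanium, PEEK.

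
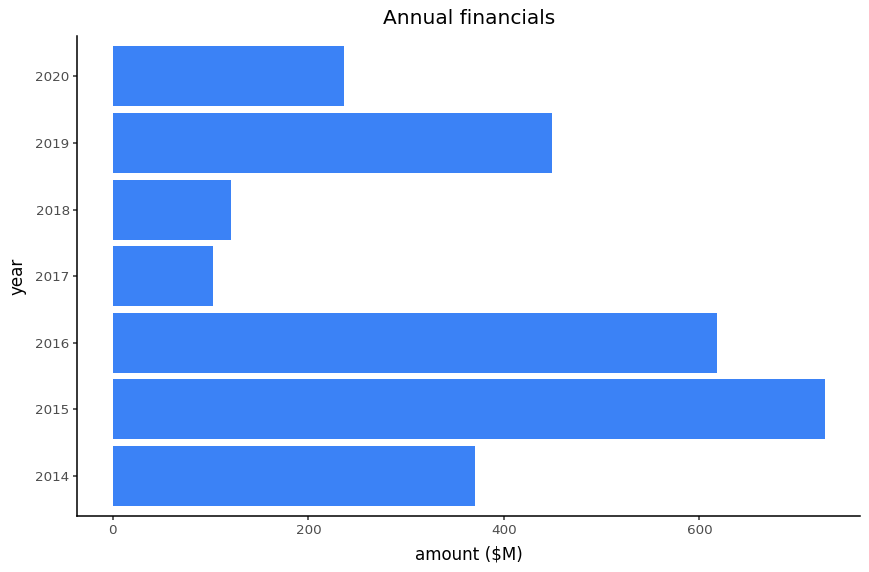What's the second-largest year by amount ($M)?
2016

Top 3: 2015 ≈ 700, 2016 ≈ 600, 2019 ≈ 400.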